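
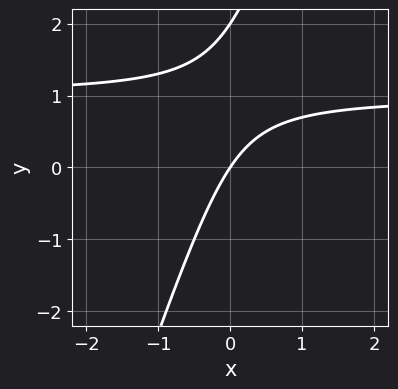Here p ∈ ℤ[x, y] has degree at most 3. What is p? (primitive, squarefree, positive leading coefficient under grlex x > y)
3*x*y - y^2 - 3*x + 2*y

(a) deg p = 2. The shape is more complex than any degree-1 curve.
(b) Against the integer gridlines: it crosses the x-axis at the gridline x = 0; the y-axis gridline crossings are at y ∈ {0, 2}.
(c) Matching integer coefficients to the picture gives p.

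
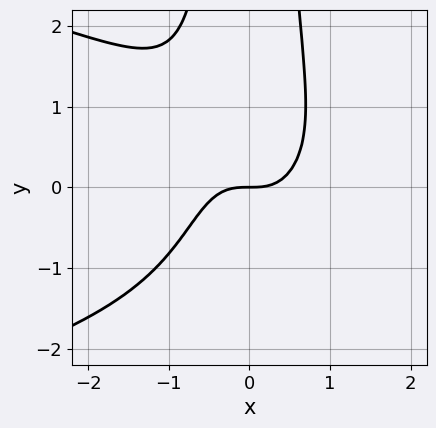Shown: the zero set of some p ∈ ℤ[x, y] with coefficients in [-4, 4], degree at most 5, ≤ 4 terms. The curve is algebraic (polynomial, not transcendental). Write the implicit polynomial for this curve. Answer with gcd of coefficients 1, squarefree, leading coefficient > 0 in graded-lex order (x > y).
Degree: no degree-3 curve has this shape, so deg p = 4.
Against the integer gridlines: it crosses the x-axis at the gridline x = 0; it meets the y-axis at y = 0 (among the integer gridlines).
The integer polynomial consistent with all of this is the stated p.

2*x^2*y^2 + 3*x^3 - 2*y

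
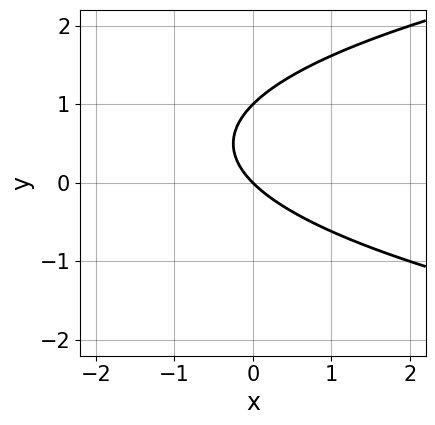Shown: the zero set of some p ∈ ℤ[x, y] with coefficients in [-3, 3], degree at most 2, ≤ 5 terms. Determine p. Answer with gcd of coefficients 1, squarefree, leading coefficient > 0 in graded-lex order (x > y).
The degree is 2 — no degree-1 curve has this shape.
From the axis intercepts and sections: the y-axis gridline crossings are at y ∈ {0, 1}; one x-axis crossing is at x = 0.
Matching integer coefficients to the picture gives p.

y^2 - x - y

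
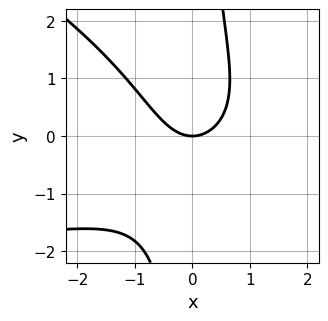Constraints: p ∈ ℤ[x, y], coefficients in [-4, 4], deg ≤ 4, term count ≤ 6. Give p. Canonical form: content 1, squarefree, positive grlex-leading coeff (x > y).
x^2*y + 2*x*y^2 + 3*x^2 - 3*y

deg p = 3.
From the visible intercepts: it crosses the y-axis at the gridline y = 0; one x-axis crossing is at x = 0.
These observations pin down the coefficients.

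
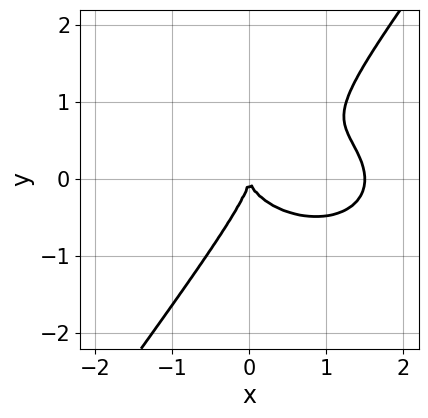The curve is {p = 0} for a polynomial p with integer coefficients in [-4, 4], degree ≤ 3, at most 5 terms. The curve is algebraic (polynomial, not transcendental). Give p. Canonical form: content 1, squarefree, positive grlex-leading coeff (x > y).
1. The degree is 3 — the shape is more complex than any degree-2 curve.
2. From the axis intercepts and sections: one x-axis crossing is at x = 0; it meets the y-axis at y = 0 (among the integer gridlines).
3. Putting this together gives p.

2*x^3 + 3*x*y^2 - 3*y^3 - 3*x^2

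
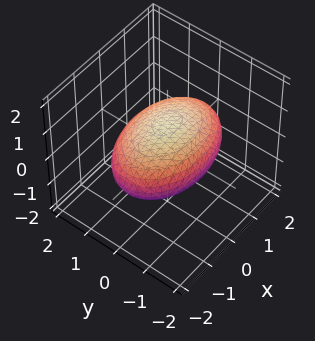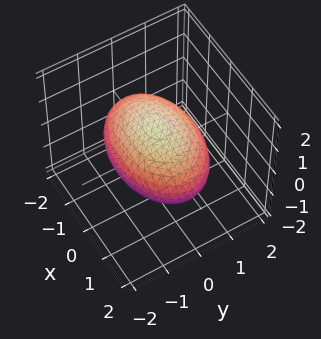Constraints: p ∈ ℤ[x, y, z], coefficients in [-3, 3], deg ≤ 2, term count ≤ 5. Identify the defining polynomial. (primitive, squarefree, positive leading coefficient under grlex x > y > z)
x^2 + 2*y^2 + 3*z^2 - 3

(a) Degree: bounded and convex; a quadric, so deg p = 2.
(b) Symmetries: it's symmetric under z → −z, forcing even powers of z; the y ↦ −y reflection is a symmetry, so y appears only in even powers; it's symmetric under x → −x, forcing even powers of x.
(c) Reading off the gridlines: the z-axis gridline crossings are at z ∈ {-1, 1}.
(d) Putting this together gives p.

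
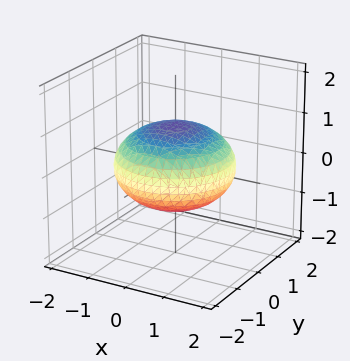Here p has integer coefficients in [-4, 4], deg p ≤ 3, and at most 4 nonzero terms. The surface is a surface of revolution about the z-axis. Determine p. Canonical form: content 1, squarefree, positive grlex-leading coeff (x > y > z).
x^2 + y^2 + 2*z^2 - 2

First, degree: a generic line meets the surface in up to 2 points, so deg p = 2.
Then, symmetry: the surface is invariant under rotation about z: p = q(x² + y², z).
Next, checking where it meets the axes: a circular section at z = 0 has radius between 1 and 2; among the integer gridlines, it crosses the z-axis at z ∈ {-1, 1}.
Finally, these observations pin down the coefficients.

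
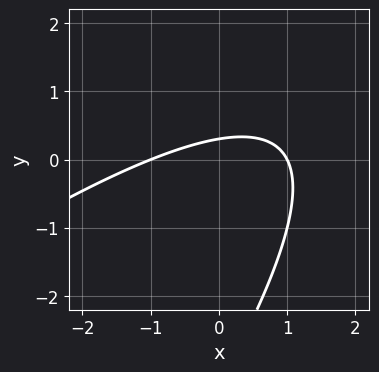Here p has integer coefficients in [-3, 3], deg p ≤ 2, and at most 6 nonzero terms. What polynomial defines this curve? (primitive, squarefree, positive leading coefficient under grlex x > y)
x^2 - 2*x*y + y^2 + 3*y - 1

(a) deg p = 2.
(b) Checking where it meets the axes: among the integer gridlines, it crosses the x-axis at x ∈ {-1, 1}.
(c) Fitting integer coefficients to these (and the overall shape) gives p.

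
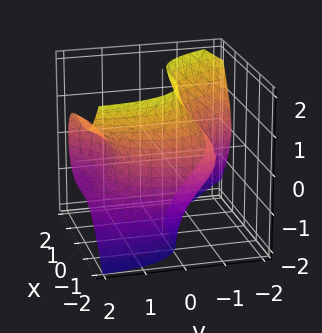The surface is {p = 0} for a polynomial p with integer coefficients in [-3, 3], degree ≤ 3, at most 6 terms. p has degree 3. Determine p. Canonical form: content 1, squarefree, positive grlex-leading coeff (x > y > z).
2*x^3 - x^2*y + 3*y*z^2 - 2*y^2 + 3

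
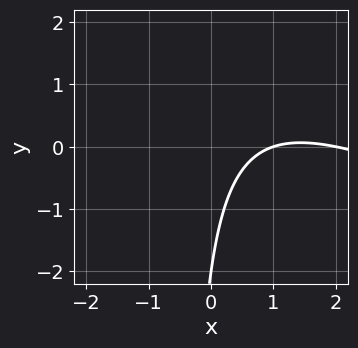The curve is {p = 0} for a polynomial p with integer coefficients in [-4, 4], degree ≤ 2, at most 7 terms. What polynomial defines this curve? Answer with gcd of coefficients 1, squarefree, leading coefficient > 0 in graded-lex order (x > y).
(a) The degree is 2 — a generic line meets the curve in up to 2 points.
(b) Observable constraints: among the integer gridlines, it crosses the x-axis at x ∈ {1, 2}; it crosses the y-axis at the gridline y = -2.
(c) The integer polynomial consistent with all of this is the stated p.

x^2 + 2*x*y - 3*x + y + 2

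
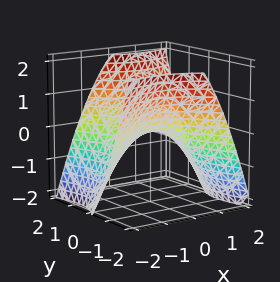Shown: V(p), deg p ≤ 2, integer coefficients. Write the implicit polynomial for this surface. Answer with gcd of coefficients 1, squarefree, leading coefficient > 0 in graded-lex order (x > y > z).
x^2 - x*y - y^2 + 2*z

deg p = 2. No degree-1 surface has this shape.
Observable constraints: one x-axis crossing is at x = 0; one z-axis crossing is at z = 0; it crosses the y-axis at the gridline y = 0.
Solving for integer coefficients yields p as stated.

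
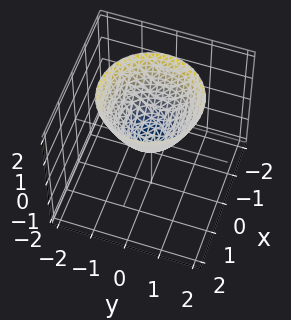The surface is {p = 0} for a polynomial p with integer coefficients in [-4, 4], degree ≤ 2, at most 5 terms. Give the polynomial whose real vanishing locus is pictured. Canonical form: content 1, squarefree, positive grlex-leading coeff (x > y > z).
First, the degree is 2 — a paraboloid; a quadric.
Then, symmetries: the surface is invariant under rotation about z: p = q(x² + y², z).
Next, observable constraints: one z-axis crossing is at z = 0; it meets the x-axis at x = 0 (among the integer gridlines).
Finally, assembling these constraints gives the stated polynomial.

x^2 + y^2 - z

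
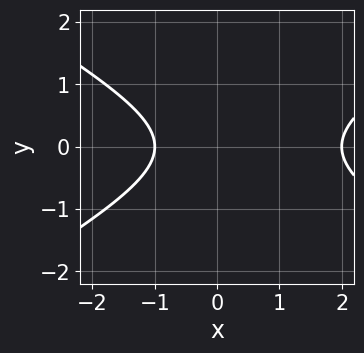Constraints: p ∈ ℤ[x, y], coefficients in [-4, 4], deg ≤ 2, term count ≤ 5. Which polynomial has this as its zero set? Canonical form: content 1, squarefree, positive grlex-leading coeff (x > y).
x^2 - 3*y^2 - x - 2

Degree: the shape is more complex than any degree-1 curve, so deg p = 2.
Symmetries: mirror symmetry y ↦ −y ⇒ only even powers of y.
Against the integer gridlines: among the integer gridlines, it crosses the x-axis at x ∈ {-1, 2}; no y-intercept at any integer in the box.
Assembling these constraints gives the stated polynomial.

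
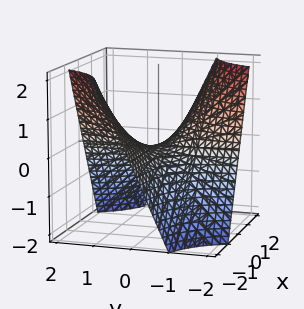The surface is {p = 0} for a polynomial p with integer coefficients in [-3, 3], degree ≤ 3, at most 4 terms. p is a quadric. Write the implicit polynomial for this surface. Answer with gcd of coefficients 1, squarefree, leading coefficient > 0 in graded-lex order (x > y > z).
x*y + z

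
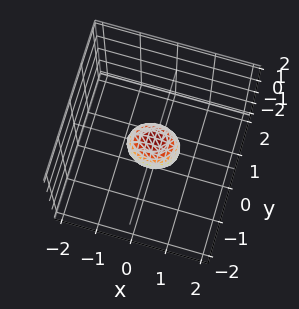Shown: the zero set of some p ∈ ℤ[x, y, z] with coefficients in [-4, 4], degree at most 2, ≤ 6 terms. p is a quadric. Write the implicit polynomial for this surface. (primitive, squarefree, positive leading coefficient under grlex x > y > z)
The degree is 2 — bounded and convex; a quadric.
Symmetries: the z ↦ −z reflection is a symmetry, so z appears only in even powers; it's symmetric under x → −x, forcing even powers of x; the y ↦ −y reflection is a symmetry, so y appears only in even powers.
Solving for integer coefficients yields p as stated.

2*x^2 + 3*y^2 + 2*z^2 - 1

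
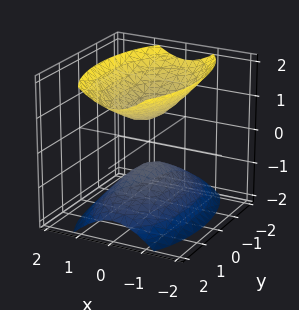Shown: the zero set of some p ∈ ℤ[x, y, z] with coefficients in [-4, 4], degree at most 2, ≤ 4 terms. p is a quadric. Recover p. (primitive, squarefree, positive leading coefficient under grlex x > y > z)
First, I count 2 distinct pieces. They look like related sheets of one shape, so recover p as a whole.
Next, the degree is 2 — two separate bowl-shaped sheets opening away from each other; a quadric.
Then, symmetries: mirror symmetry x ↦ −x ⇒ only even powers of x; mirror symmetry z ↦ −z ⇒ only even powers of z; it's symmetric under y → −y, forcing even powers of y.
Next, checking where it meets the axes: the surface avoids every integer x-axis point in the box; the surface avoids every integer y-axis point in the box.
Finally, fitting integer coefficients to these (and the overall shape) gives p.

3*x^2 + y^2 - 2*z^2 + 1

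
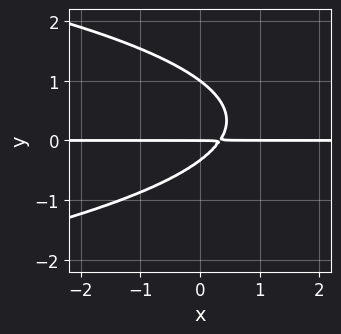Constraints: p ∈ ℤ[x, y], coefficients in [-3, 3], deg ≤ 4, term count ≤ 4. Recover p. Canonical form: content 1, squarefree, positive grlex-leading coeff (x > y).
First, the degree is 3 — a generic line meets the curve in up to 3 points.
Then, from the visible intercepts: every point of the x-axis in the box is on the curve; the y-axis gridline crossings are at y ∈ {0, 1}.
Finally, these observations pin down the coefficients.

3*y^3 + 3*x*y - 2*y^2 - y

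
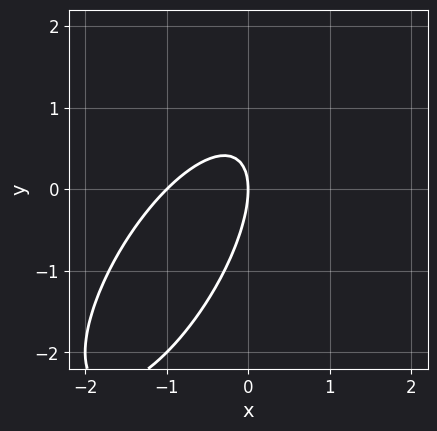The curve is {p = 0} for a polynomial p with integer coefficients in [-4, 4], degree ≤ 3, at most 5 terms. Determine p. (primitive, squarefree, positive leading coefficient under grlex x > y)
(a) The degree is 2 — a generic line meets the curve in up to 2 points.
(b) From the visible intercepts: the x-axis gridline crossings are at x ∈ {-1, 0}; one y-axis crossing is at y = 0.
(c) Solving for integer coefficients yields p as stated.

2*x^2 - 2*x*y + y^2 + 2*x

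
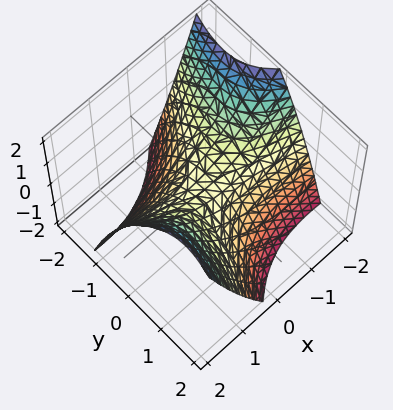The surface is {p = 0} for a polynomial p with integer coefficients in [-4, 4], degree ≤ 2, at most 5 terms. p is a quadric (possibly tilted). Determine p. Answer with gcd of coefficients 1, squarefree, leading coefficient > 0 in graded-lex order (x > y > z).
x^2 + 3*x*y - 2*y^2 - 3*z

1. deg p = 2. The shape is more complex than any degree-1 surface.
2. Checking where it meets the axes: it crosses the x-axis at the gridline x = 0; it meets the y-axis at y = 0 (among the integer gridlines).
3. These observations pin down the coefficients.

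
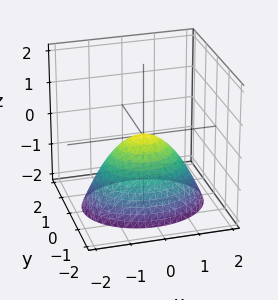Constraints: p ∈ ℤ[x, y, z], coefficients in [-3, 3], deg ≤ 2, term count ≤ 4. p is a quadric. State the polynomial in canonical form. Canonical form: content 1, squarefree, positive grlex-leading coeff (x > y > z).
1. Degree: a paraboloid; a quadric, so deg p = 2.
2. Symmetries: the x ↦ −x reflection is a symmetry, so x appears only in even powers; the y ↦ −y reflection is a symmetry, so y appears only in even powers.
3. Checking where it meets the axes: it meets the z-axis at z = 0 (among the integer gridlines); it meets the x-axis at x = 0 (among the integer gridlines); one y-axis crossing is at y = 0.
4. Assembling these constraints gives the stated polynomial.

2*x^2 + 3*y^2 + 3*z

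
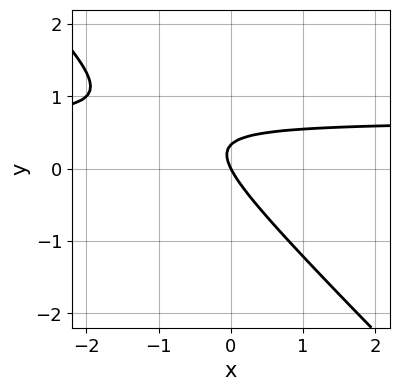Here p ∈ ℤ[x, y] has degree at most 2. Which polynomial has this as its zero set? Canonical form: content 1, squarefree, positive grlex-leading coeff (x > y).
First, degree: no degree-1 curve has this shape, so deg p = 2.
Next, from the axis intercepts and sections: it crosses the y-axis at the gridline y = 0; it crosses the x-axis at the gridline x = 0.
Finally, solving for integer coefficients yields p as stated.

3*x*y + 3*y^2 - 2*x - y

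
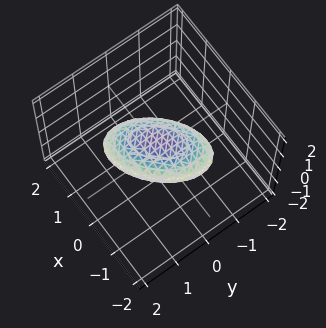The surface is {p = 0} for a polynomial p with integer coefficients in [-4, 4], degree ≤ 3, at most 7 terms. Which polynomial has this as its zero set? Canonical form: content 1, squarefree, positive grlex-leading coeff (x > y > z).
First, the degree is 2 — the shape is more complex than any degree-1 surface.
Next, from the visible intercepts: among the integer gridlines, it crosses the y-axis at y ∈ {-1, 1}; the x-axis gridline crossings are at x ∈ {-1, 1}.
Finally, together with the visible shape, these determine p as stated.

x^2 - x*y + y^2 + 2*z^2 - 1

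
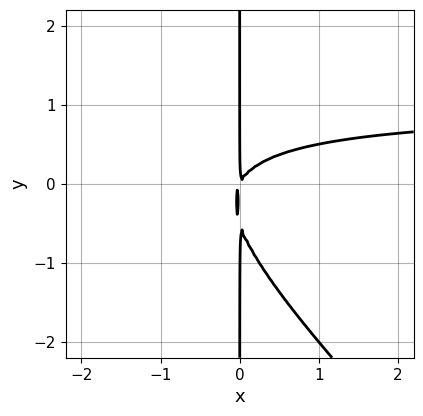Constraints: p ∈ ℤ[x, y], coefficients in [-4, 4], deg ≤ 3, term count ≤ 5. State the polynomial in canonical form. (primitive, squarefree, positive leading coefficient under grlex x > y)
2*x^2*y + 2*x*y^2 - 2*x^2 + x*y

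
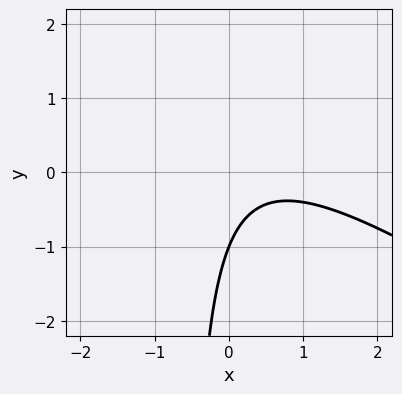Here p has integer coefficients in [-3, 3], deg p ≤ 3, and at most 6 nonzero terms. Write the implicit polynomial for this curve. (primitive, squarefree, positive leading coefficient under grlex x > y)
First, deg p = 2.
Then, checking where it meets the axes: it crosses the y-axis at the gridline y = -1; the curve avoids every integer x-axis point in the box.
Finally, the integer polynomial consistent with all of this is the stated p.

2*x^2 + 3*x*y - 2*x + 2*y + 2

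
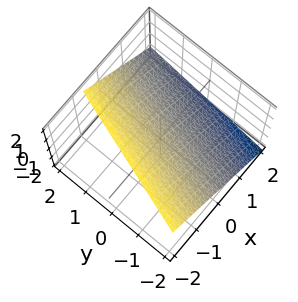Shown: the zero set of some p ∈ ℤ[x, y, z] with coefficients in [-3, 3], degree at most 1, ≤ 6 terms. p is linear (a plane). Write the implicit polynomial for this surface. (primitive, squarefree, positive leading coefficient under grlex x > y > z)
1. Degree: every cross-section is a straight line — this is a plane, so deg p = 1.
2. Observable constraints: it crosses the y-axis at the gridline y = -2.
3. Matching integer coefficients to the picture gives p.

3*x - y + 3*z - 2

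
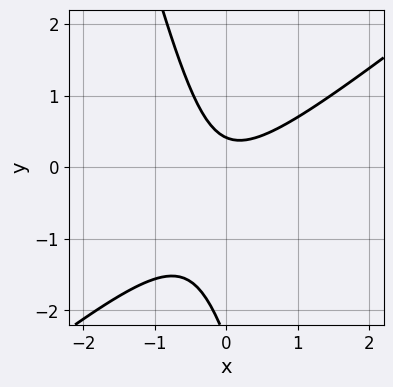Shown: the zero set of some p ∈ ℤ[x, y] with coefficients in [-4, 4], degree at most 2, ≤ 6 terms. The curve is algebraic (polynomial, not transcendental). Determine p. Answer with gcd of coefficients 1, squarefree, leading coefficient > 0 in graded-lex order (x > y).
3*x^2 - 3*x*y - y^2 - 2*y + 1

First, deg p = 2. A generic line meets the curve in up to 2 points.
Next, from the axis intercepts and sections: no x-intercept at any integer in the box.
Finally, putting this together gives p.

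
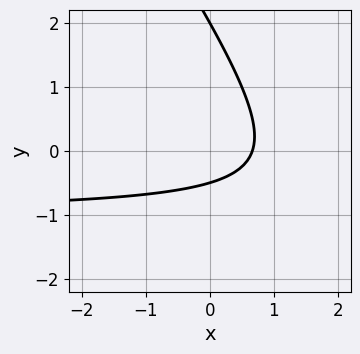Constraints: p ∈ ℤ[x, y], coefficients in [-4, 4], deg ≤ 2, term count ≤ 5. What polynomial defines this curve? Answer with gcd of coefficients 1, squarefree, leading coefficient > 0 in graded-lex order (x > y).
3*x*y + 2*y^2 + 3*x - 3*y - 2

(a) deg p = 2.
(b) Reading off the gridlines: one y-axis crossing is at y = 2.
(c) Assembling these constraints gives the stated polynomial.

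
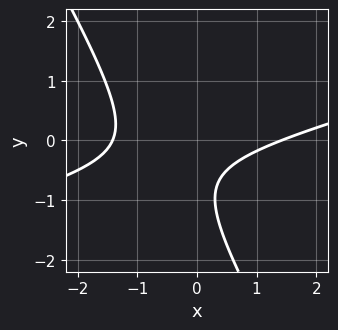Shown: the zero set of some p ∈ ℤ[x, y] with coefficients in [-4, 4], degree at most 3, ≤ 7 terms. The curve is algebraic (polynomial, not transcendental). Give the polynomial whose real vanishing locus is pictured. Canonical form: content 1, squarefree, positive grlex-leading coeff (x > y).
1. The degree is 2 — no degree-1 curve has this shape.
2. Checking where it meets the axes: it misses every integer gridline on the y-axis.
3. Putting this together gives p.

x^2 - 3*x*y - 2*y^2 - 3*y - 2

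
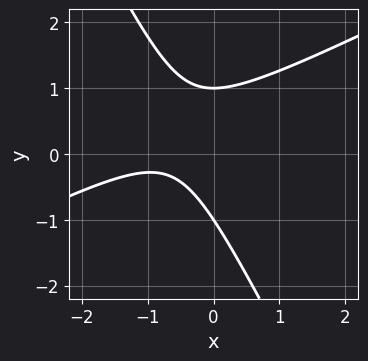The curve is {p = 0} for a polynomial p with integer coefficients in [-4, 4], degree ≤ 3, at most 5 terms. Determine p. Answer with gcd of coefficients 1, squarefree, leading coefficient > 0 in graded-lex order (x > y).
1. The degree is 2 — no degree-1 curve has this shape.
2. Checking where it meets the axes: the y-axis gridline crossings are at y ∈ {-1, 1}; no x-intercept at any integer in the box.
3. Assembling these constraints gives the stated polynomial.

2*x^2 - 3*x*y - 2*y^2 + 3*x + 2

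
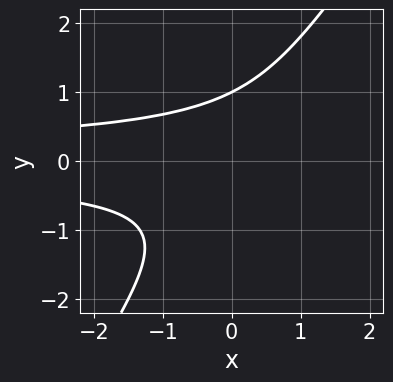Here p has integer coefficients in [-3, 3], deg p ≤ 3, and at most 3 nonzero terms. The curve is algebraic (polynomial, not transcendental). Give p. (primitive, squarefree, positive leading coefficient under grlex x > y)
3*x*y^2 - 2*y^3 + 2

Degree: no degree-2 curve has this shape, so deg p = 3.
From the axis intercepts and sections: it crosses the y-axis at the gridline y = 1; the curve avoids every integer x-axis point in the box.
These observations pin down the coefficients.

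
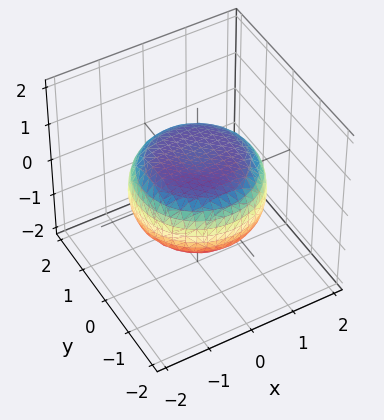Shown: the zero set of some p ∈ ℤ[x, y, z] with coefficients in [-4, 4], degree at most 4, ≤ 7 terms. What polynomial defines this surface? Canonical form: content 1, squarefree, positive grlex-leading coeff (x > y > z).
x^4 + 2*x^2*y^2 + y^4 - x^2 - y^2 + 3*z^2 - 2

Degree: a generic line meets the surface in up to 4 points, so deg p = 4.
Symmetries: the surface is invariant under rotation about z: p = q(x² + y², z).
Checking where it meets the axes: a circular section at z = 0 has radius between 1 and 2.
The integer polynomial consistent with all of this is the stated p.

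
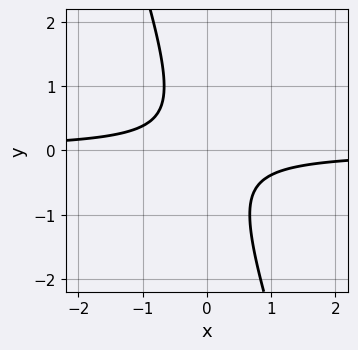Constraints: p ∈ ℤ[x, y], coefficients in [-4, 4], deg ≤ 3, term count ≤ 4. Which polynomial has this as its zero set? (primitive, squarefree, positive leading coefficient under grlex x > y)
3*x*y + y^2 + 1

(a) deg p = 2. The shape is more complex than any degree-1 curve.
(b) Reading off the gridlines: no x-intercept at any integer in the box; it misses every integer gridline on the y-axis.
(c) Putting this together gives p.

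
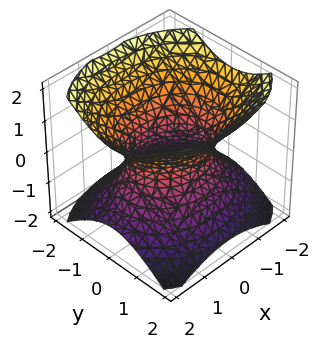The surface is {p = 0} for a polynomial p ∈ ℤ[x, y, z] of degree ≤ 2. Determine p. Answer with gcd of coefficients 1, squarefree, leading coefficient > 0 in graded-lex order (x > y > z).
The degree is 2 — an hourglass — one-sheet hyperboloid; a quadric.
Symmetries: mirror symmetry y ↦ −y ⇒ only even powers of y; mirror symmetry x ↦ −x ⇒ only even powers of x; mirror symmetry z ↦ −z ⇒ only even powers of z.
Reading off the gridlines: the surface avoids every integer z-axis point in the box; the y-axis gridline crossings are at y ∈ {-1, 1}.
Fitting integer coefficients to these (and the overall shape) gives p.

2*x^2 + 3*y^2 - 3*z^2 - 3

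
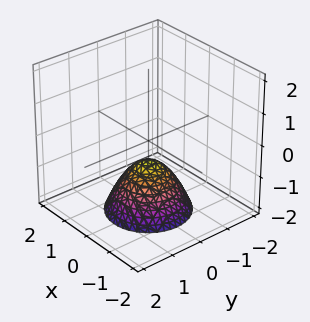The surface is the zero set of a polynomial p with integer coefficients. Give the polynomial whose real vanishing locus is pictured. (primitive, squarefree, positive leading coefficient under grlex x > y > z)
3*x^2 + 3*y^2 + 3*z + 2

First, the degree is 2 — the shape is more complex than any degree-1 surface.
Next, by symmetry, the surface is invariant under rotation about z: p = q(x² + y², z).
Next, reading off the gridlines: the surface avoids every integer y-axis point in the box; the surface avoids every integer x-axis point in the box.
Finally, solving for integer coefficients yields p as stated.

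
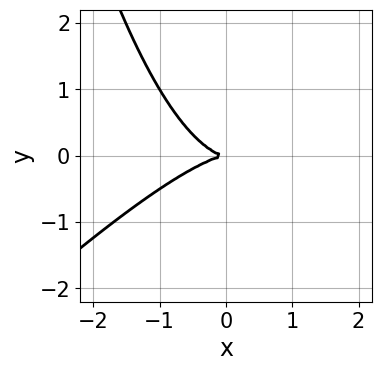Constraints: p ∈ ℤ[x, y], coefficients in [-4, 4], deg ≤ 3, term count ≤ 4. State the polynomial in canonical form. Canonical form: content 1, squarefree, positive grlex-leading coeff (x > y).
x^3 - x^2*y + 2*y^2

First, degree: the shape is more complex than any degree-2 curve, so deg p = 3.
Then, observable constraints: it meets the y-axis at y = 0 (among the integer gridlines); one x-axis crossing is at x = 0.
Finally, these observations pin down the coefficients.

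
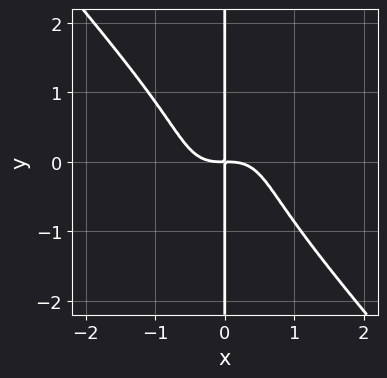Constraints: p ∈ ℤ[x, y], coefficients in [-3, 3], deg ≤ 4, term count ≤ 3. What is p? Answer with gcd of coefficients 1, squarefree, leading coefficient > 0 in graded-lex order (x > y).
3*x^4 + 2*x*y^3 + 2*x*y

First, the degree is 4 — the shape is more complex than any degree-3 curve.
Next, checking where it meets the axes: the visible y-axis segment lies entirely on the curve.
Finally, fitting integer coefficients to these (and the overall shape) gives p.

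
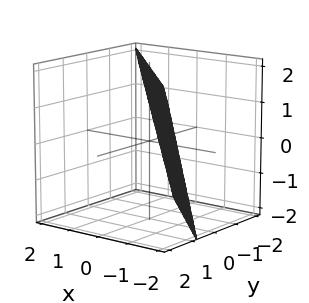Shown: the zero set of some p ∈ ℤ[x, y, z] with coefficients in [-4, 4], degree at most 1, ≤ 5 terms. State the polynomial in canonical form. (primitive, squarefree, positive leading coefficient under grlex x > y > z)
1. Degree: every cross-section is a straight line — this is a plane, so deg p = 1.
2. Observable constraints: it crosses the z-axis at the gridline z = 2.
3. Solving for integer coefficients yields p as stated.

3*x + 3*y - z + 2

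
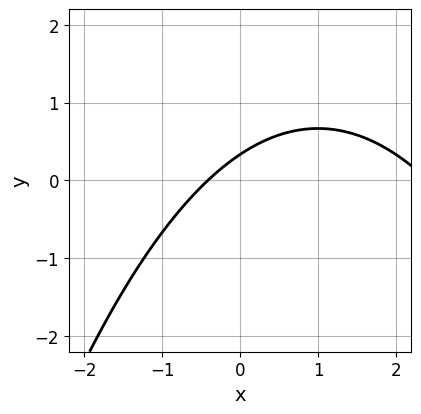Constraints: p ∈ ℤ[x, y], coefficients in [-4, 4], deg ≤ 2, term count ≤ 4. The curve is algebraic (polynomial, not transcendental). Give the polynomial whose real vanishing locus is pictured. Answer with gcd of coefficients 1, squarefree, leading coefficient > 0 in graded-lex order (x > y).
1. Degree: a generic line meets the curve in up to 2 points, so deg p = 2.
2. The integer polynomial consistent with all of this is the stated p.

x^2 - 2*x + 3*y - 1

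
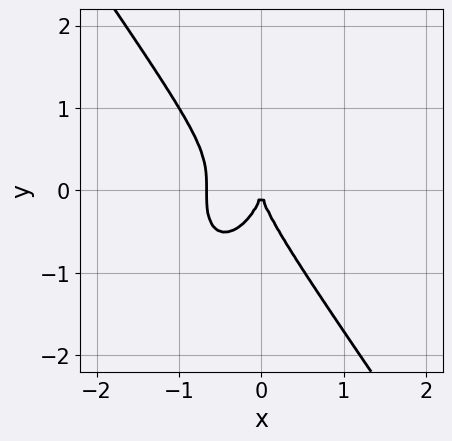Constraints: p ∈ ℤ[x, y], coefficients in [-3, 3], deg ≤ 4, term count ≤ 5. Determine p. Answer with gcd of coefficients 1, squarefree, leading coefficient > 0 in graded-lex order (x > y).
(a) The degree is 3 — a generic line meets the curve in up to 3 points.
(b) Observable constraints: it meets the y-axis at y = 0 (among the integer gridlines); it meets the x-axis at x = 0 (among the integer gridlines).
(c) Matching integer coefficients to the picture gives p.

3*x^3 + y^3 + 2*x^2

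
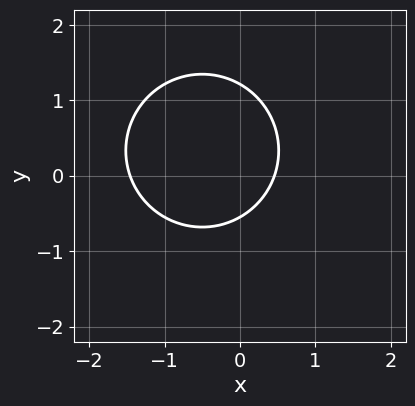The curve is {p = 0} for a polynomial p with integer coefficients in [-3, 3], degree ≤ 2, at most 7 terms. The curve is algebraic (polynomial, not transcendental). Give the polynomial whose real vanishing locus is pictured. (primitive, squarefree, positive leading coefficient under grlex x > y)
3*x^2 + 3*y^2 + 3*x - 2*y - 2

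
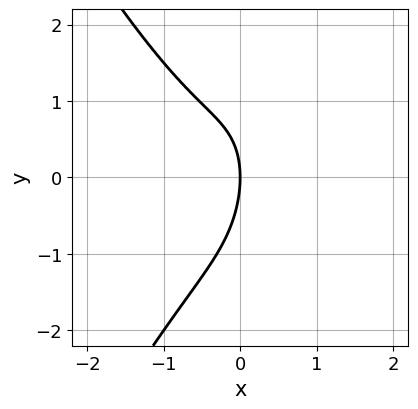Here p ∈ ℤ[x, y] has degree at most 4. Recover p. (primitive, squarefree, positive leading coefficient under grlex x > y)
First, degree: no degree-2 curve has this shape, so deg p = 3.
Next, against the integer gridlines: it meets the y-axis at y = 0 (among the integer gridlines); it meets the x-axis at x = 0 (among the integer gridlines).
Finally, fitting integer coefficients to these (and the overall shape) gives p.

3*x^3 - x*y^2 - x*y + y^2 + 3*x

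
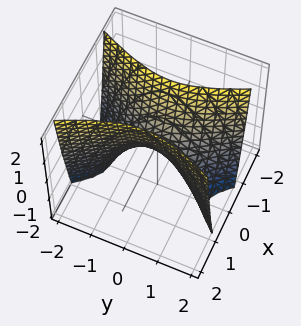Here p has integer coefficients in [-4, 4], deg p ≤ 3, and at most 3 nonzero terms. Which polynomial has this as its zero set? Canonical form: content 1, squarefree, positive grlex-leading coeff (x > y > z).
First, degree: a hyperbolic paraboloid; a quadric, so deg p = 2.
Then, symmetries: it's symmetric under x → −x, forcing even powers of x; mirror symmetry y ↦ −y ⇒ only even powers of y.
Next, from the axis intercepts and sections: it crosses the z-axis at the gridline z = 0; it meets the x-axis at x = 0 (among the integer gridlines).
Finally, together with the visible shape, these determine p as stated.

3*x^2 - y^2 - z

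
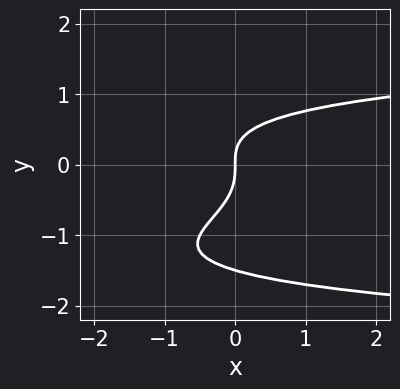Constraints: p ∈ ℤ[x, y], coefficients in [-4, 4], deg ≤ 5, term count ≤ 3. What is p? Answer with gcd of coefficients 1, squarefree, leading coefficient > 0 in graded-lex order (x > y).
2*y^4 + 3*y^3 - 2*x

(a) The degree is 4 — the shape is more complex than any degree-3 curve.
(b) From the axis intercepts and sections: it crosses the y-axis at the gridline y = 0; one x-axis crossing is at x = 0.
(c) Solving for integer coefficients yields p as stated.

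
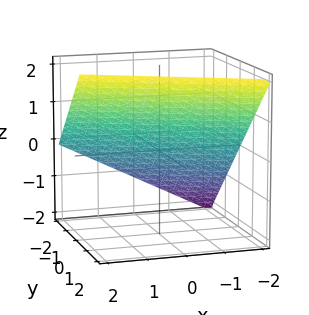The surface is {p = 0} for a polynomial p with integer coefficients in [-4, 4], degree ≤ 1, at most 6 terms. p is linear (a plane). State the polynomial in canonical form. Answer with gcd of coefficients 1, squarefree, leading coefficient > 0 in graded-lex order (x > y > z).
First, degree: the surface is flat (a plane), so deg p = 1.
Then, from the visible intercepts: one x-axis crossing is at x = -2; one y-axis crossing is at y = -1; it meets the z-axis at z = 1 (among the integer gridlines).
Finally, putting this together gives p.

x + 2*y - 2*z + 2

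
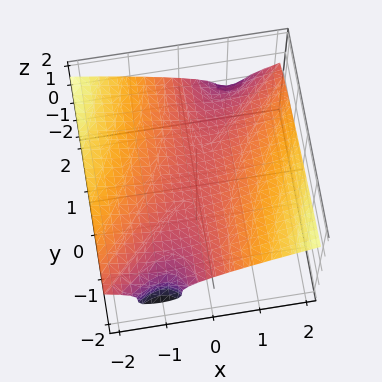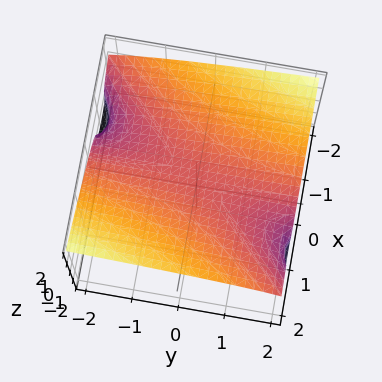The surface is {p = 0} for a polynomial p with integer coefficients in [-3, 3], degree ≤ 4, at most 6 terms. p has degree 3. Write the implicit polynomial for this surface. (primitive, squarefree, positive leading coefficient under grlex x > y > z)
1. deg p = 3.
2. Against the integer gridlines: the surface avoids every integer x-axis point in the box; no y-intercept at any integer in the box.
3. Fitting integer coefficients to these (and the overall shape) gives p.

2*z^3 - x^2 + x*y - 1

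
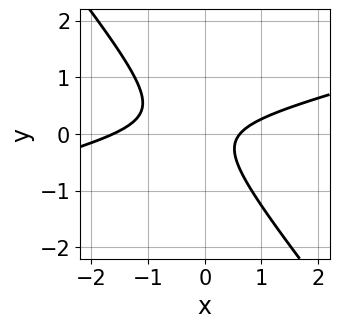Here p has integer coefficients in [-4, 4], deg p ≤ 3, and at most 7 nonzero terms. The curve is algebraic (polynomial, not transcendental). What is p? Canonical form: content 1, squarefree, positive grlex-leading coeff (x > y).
x^2 - 3*x*y - 3*y^2 + x - 1

First, degree: the shape is more complex than any degree-1 curve, so deg p = 2.
Then, reading off the gridlines: the curve avoids every integer y-axis point in the box.
Finally, putting this together gives p.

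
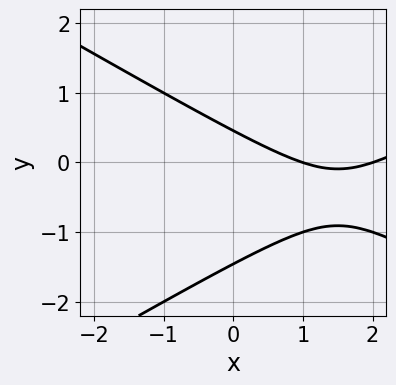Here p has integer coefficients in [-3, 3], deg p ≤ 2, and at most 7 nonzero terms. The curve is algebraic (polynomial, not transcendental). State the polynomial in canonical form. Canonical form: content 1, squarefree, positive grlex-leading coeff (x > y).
x^2 - 3*y^2 - 3*x - 3*y + 2

Degree: no degree-1 curve has this shape, so deg p = 2.
Against the integer gridlines: the x-axis gridline crossings are at x ∈ {1, 2}.
Solving for integer coefficients yields p as stated.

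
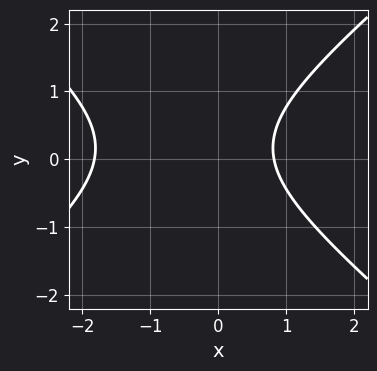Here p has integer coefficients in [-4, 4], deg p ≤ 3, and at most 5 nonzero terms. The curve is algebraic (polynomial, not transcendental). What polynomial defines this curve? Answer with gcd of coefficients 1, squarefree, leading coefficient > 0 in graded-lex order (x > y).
2*x^2 - 3*y^2 + 2*x + y - 3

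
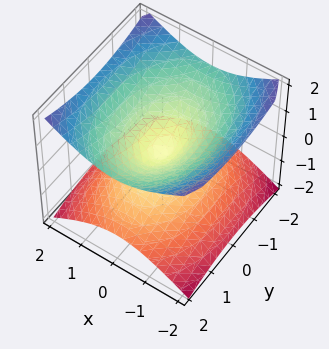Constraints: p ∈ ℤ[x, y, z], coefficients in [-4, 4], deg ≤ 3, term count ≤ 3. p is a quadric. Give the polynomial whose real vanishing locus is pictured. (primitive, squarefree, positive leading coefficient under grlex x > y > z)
First, degree: two nappes meeting at a single point; a quadric, so deg p = 2.
Next, symmetries: mirror symmetry z ↦ −z ⇒ only even powers of z; it's symmetric under x → −x, forcing even powers of x; it's symmetric under y → −y, forcing even powers of y.
Next, checking where it meets the axes: it meets the x-axis at x = 0 (among the integer gridlines); one z-axis crossing is at z = 0; one y-axis crossing is at y = 0.
Finally, putting this together gives p.

2*x^2 + y^2 - 3*z^2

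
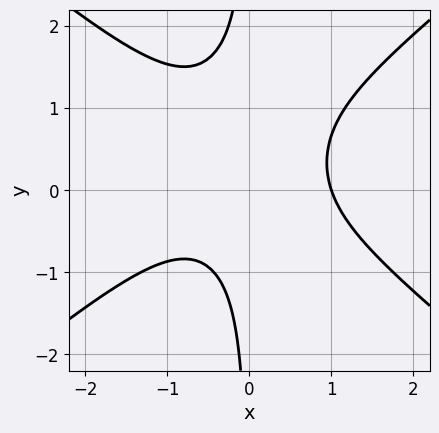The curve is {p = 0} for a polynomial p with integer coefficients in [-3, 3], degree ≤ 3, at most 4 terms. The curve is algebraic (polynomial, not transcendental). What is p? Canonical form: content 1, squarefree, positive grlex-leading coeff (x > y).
2*x^3 - 3*x*y^2 + 2*x*y - 2

(a) deg p = 3. The shape is more complex than any degree-2 curve.
(b) Observable constraints: one x-axis crossing is at x = 1; it misses every integer gridline on the y-axis.
(c) Putting this together gives p.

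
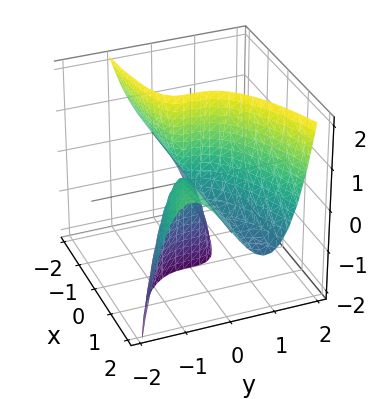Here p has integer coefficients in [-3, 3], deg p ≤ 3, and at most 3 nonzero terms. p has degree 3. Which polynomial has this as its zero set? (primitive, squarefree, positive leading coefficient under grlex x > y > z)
1. The degree is 3 — no degree-2 surface has this shape.
2. Against the integer gridlines: the visible x-axis segment lies entirely on the surface; every point of the z-axis in the box is on the surface; it crosses the y-axis at the gridline y = 0.
3. Solving for integer coefficients yields p as stated.

3*y^3 - 3*x*y - 2*x*z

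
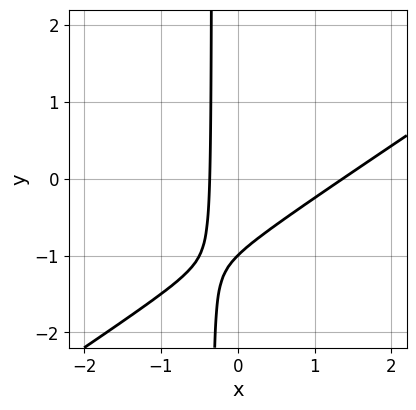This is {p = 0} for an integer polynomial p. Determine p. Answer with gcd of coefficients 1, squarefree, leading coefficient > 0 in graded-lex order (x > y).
2*x^2 - 3*x*y - 2*x - y - 1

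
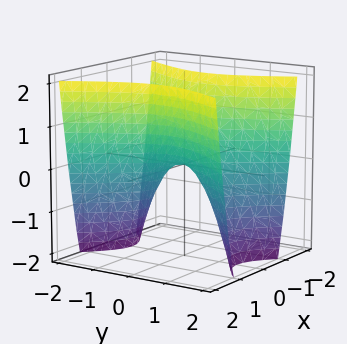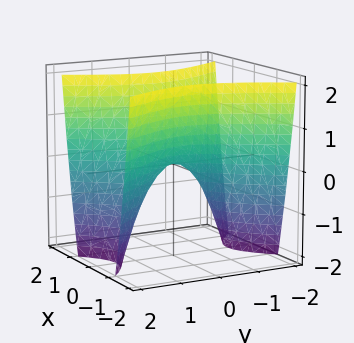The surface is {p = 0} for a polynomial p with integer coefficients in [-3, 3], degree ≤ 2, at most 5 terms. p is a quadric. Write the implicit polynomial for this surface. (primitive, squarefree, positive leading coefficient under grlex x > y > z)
2*x^2 - y^2 - z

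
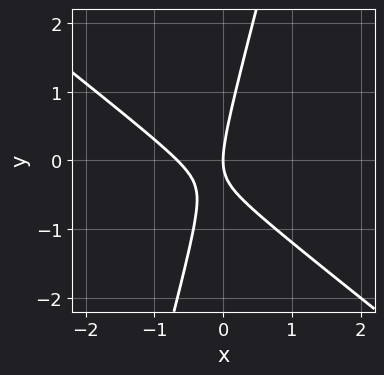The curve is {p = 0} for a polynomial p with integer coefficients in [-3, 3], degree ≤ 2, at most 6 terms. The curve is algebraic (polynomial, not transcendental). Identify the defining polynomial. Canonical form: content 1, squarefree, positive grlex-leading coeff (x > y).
(a) deg p = 2.
(b) Reading off the gridlines: it crosses the x-axis at the gridline x = 0; it crosses the y-axis at the gridline y = 0.
(c) The integer polynomial consistent with all of this is the stated p.

3*x^2 + 3*x*y - y^2 + 2*x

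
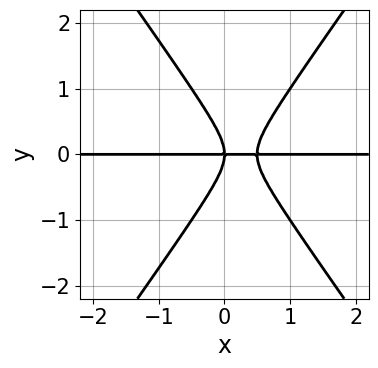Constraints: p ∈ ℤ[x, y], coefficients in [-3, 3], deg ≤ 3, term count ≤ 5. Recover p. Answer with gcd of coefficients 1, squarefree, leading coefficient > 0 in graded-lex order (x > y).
The degree is 3 — the shape is more complex than any degree-2 curve.
From the visible intercepts: every point of the x-axis in the box is on the curve; one y-axis crossing is at y = 0.
Matching integer coefficients to the picture gives p.

2*x^2*y - y^3 - x*y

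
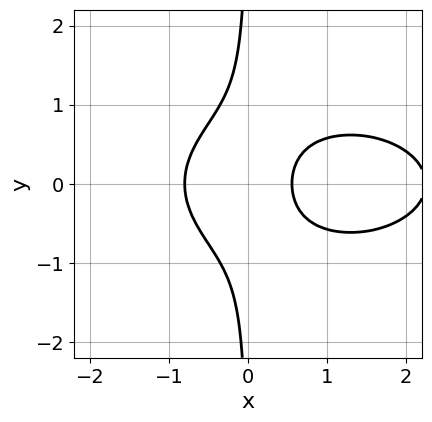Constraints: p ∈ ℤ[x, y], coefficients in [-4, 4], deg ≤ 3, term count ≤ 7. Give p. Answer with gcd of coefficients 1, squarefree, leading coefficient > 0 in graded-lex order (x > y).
x^3 + 3*x*y^2 - 2*x^2 - x + 1

First, the degree is 3 — the shape is more complex than any degree-2 curve.
Then, symmetries: the y ↦ −y reflection is a symmetry, so y appears only in even powers.
Then, checking where it meets the axes: no y-intercept at any integer in the box.
Finally, putting this together gives p.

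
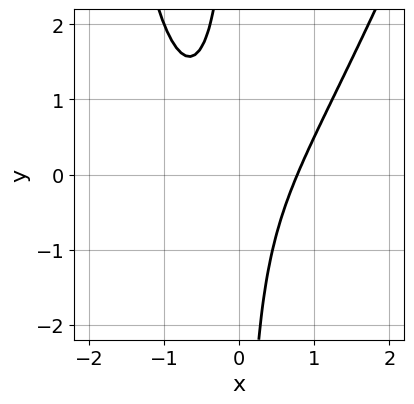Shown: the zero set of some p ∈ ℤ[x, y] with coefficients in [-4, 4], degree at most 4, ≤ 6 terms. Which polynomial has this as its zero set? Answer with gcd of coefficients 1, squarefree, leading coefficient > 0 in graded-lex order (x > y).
(a) deg p = 3.
(b) From the visible intercepts: no y-intercept at any integer in the box.
(c) The integer polynomial consistent with all of this is the stated p.

3*x^3 - x^2*y + x^2 - 3*x*y - 2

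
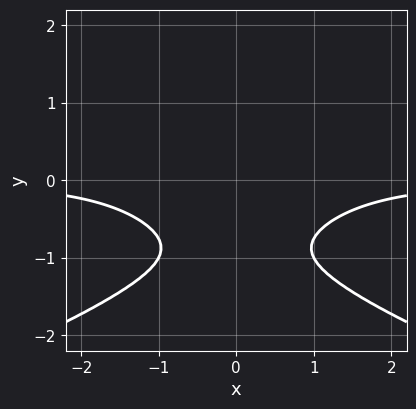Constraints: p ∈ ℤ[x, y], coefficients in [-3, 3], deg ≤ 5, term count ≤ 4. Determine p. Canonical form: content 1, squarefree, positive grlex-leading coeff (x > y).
1. deg p = 4. No degree-3 curve has this shape.
2. Symmetries: mirror symmetry x ↦ −x ⇒ only even powers of x.
3. Against the integer gridlines: the curve avoids every integer x-axis point in the box; the curve avoids every integer y-axis point in the box.
4. These observations pin down the coefficients.

y^4 + x^2*y - y^2 + 1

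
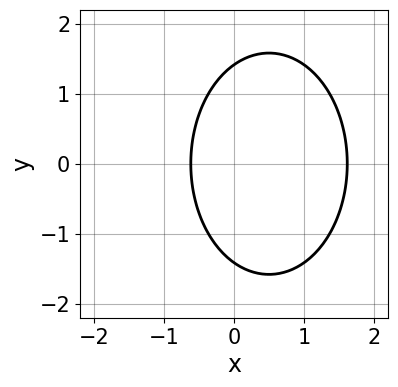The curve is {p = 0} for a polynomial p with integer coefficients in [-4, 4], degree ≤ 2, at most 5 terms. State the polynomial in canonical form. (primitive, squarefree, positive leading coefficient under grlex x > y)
2*x^2 + y^2 - 2*x - 2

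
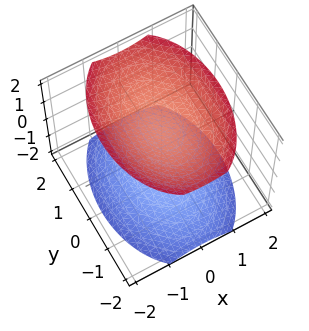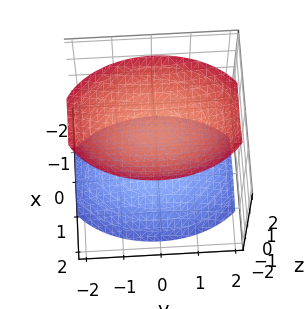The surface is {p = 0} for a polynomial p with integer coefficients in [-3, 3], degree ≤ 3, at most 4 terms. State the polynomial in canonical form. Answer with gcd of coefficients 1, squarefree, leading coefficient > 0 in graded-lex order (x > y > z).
The picture has 2 separate pieces. Treating them together as one polynomial.
Degree: two separate bowl-shaped sheets opening away from each other; a quadric, so deg p = 2.
Symmetries: it's symmetric under x → −x, forcing even powers of x; the z ↦ −z reflection is a symmetry, so z appears only in even powers; the y ↦ −y reflection is a symmetry, so y appears only in even powers.
Against the integer gridlines: no x-intercept at any integer in the box; it misses every integer gridline on the y-axis.
Assembling these constraints gives the stated polynomial.

2*x^2 + y^2 - 2*z^2 + 3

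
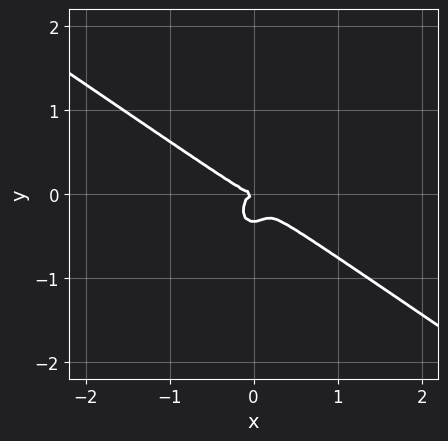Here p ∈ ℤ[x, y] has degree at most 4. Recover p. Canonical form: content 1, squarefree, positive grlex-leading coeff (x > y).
3*x^3 + 3*x^2*y + 3*y^3 + y^2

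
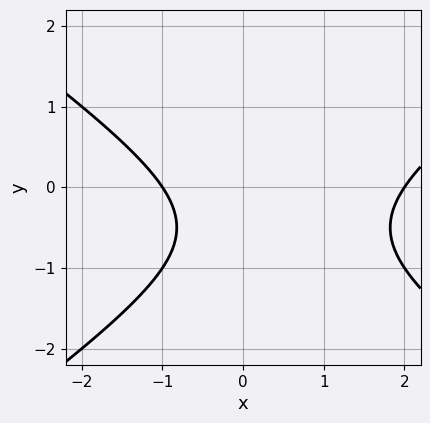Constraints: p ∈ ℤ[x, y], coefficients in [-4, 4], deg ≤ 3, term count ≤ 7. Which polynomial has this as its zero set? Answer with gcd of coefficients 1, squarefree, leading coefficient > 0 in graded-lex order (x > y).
(a) Degree: no degree-1 curve has this shape, so deg p = 2.
(b) From the visible intercepts: it misses every integer gridline on the y-axis; the x-axis gridline crossings are at x ∈ {-1, 2}.
(c) Fitting integer coefficients to these (and the overall shape) gives p.

x^2 - 2*y^2 - x - 2*y - 2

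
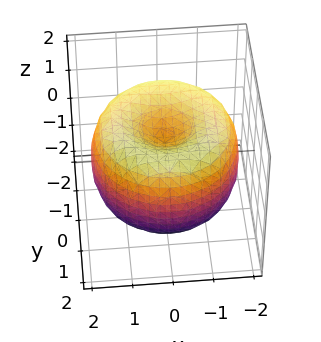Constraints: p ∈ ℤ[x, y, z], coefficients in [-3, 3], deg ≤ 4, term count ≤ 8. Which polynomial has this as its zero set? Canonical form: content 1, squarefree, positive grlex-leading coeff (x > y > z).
x^4 + 2*x^2*y^2 + y^4 - 3*x^2 - 3*y^2 + 2*z^2 - 1

1. Degree: a generic line meets the surface in up to 4 points, so deg p = 4.
2. Symmetry: every cross-section ⟂ z is a circle, so x, y appear only via x² + y².
3. From the axis intercepts and sections: a circular section at z = 1 has radius between 0 and 1.
4. These observations pin down the coefficients.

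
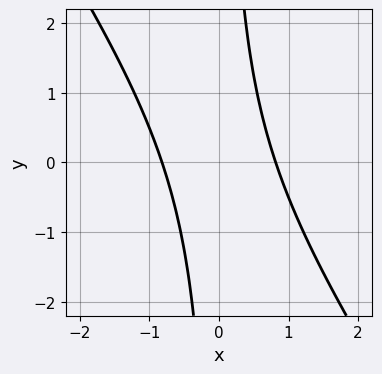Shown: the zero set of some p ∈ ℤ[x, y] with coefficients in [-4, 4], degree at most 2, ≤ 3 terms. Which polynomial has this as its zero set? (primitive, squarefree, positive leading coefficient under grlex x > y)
Degree: no degree-1 curve has this shape, so deg p = 2.
Observable constraints: no y-intercept at any integer in the box.
Fitting integer coefficients to these (and the overall shape) gives p.

3*x^2 + 2*x*y - 2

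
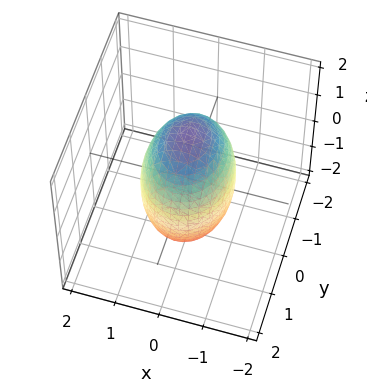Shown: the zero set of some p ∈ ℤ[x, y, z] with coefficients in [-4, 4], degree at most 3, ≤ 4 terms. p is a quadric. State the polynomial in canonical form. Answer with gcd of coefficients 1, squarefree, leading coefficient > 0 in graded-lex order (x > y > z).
(a) deg p = 2.
(b) Symmetries: mirror symmetry z ↦ −z ⇒ only even powers of z; it's symmetric under x → −x, forcing even powers of x; it's symmetric under y → −y, forcing even powers of y.
(c) Observable constraints: among the integer gridlines, it crosses the x-axis at x ∈ {-1, 1}.
(d) Fitting integer coefficients to these (and the overall shape) gives p.

3*x^2 + 2*y^2 + z^2 - 3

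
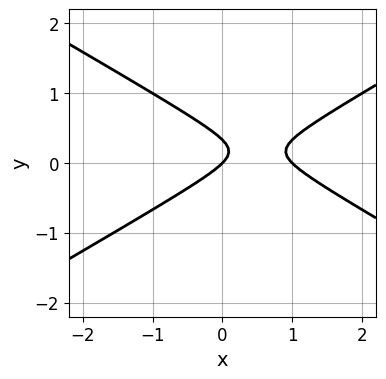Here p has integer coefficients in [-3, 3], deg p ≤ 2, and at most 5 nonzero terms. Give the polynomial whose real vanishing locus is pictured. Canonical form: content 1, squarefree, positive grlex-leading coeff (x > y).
x^2 - 3*y^2 - x + y

1. deg p = 2. No degree-1 curve has this shape.
2. From the axis intercepts and sections: the x-axis gridline crossings are at x ∈ {0, 1}; it crosses the y-axis at the gridline y = 0.
3. These observations pin down the coefficients.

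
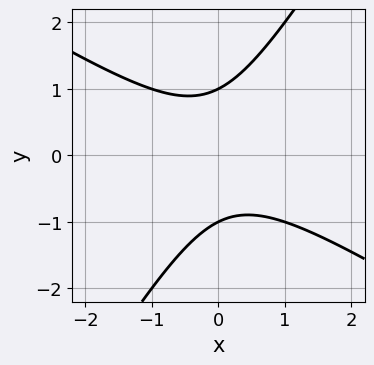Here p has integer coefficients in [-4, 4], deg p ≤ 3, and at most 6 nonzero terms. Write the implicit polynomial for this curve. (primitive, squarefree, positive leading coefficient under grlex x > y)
x^2 + x*y - y^2 + 1

First, the degree is 2 — no degree-1 curve has this shape.
Then, checking where it meets the axes: the y-axis gridline crossings are at y ∈ {-1, 1}; no x-intercept at any integer in the box.
Finally, matching integer coefficients to the picture gives p.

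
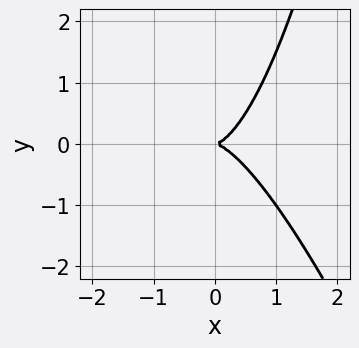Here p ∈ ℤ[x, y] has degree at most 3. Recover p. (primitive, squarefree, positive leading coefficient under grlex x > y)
3*x^3 + x^2*y - 2*y^2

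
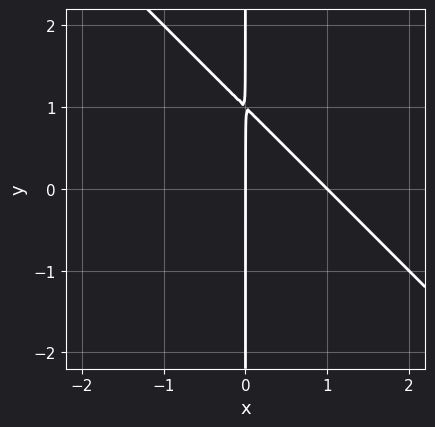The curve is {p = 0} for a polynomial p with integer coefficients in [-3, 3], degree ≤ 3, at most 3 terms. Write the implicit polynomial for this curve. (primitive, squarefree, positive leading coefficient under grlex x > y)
x^2 + x*y - x

First, the degree is 2 — the shape is more complex than any degree-1 curve.
Then, checking where it meets the axes: every point of the y-axis in the box is on the curve; among the integer gridlines, it crosses the x-axis at x ∈ {0, 1}.
Finally, assembling these constraints gives the stated polynomial.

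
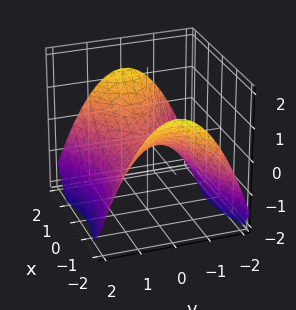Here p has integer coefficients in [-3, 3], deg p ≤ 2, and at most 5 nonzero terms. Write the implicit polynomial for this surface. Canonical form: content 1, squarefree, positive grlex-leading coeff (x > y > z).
1. Degree: a saddle surface; a quadric, so deg p = 2.
2. Symmetries: the x ↦ −x reflection is a symmetry, so x appears only in even powers; mirror symmetry y ↦ −y ⇒ only even powers of y.
3. From the visible intercepts: it meets the x-axis at x = 0 (among the integer gridlines); one z-axis crossing is at z = 0; it crosses the y-axis at the gridline y = 0.
4. Solving for integer coefficients yields p as stated.

x^2 - 2*y^2 - 3*z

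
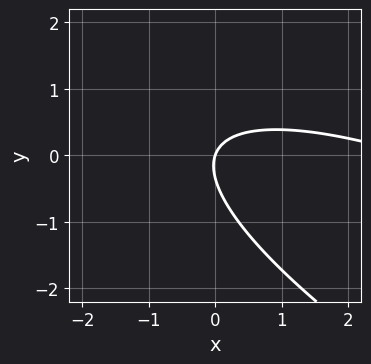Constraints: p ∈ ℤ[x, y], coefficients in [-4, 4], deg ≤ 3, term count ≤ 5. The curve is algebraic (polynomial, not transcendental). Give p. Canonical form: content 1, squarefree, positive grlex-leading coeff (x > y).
x^2 + 3*x*y + 3*y^2 - 3*x + y

Degree: the shape is more complex than any degree-1 curve, so deg p = 2.
From the visible intercepts: one y-axis crossing is at y = 0; it crosses the x-axis at the gridline x = 0.
Putting this together gives p.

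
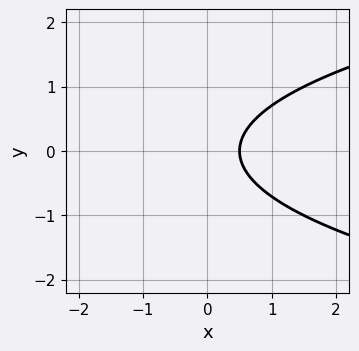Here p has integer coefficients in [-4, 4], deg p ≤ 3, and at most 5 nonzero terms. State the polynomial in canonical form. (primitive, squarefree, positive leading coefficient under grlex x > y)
First, degree: no degree-1 curve has this shape, so deg p = 2.
Then, symmetries: mirror symmetry y ↦ −y ⇒ only even powers of y.
Next, observable constraints: the curve avoids every integer y-axis point in the box.
Finally, the integer polynomial consistent with all of this is the stated p.

2*y^2 - 2*x + 1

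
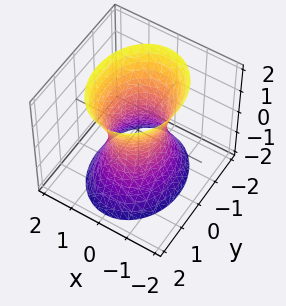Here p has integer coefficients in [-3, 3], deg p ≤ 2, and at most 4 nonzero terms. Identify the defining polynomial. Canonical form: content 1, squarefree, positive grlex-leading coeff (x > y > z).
Degree: an hourglass — one-sheet hyperboloid; a quadric, so deg p = 2.
Symmetries: mirror symmetry y ↦ −y ⇒ only even powers of y; it's symmetric under x → −x, forcing even powers of x; mirror symmetry z ↦ −z ⇒ only even powers of z.
From the axis intercepts and sections: no z-intercept at any integer in the box; the y-axis gridline crossings are at y ∈ {-1, 1}.
The integer polynomial consistent with all of this is the stated p.

3*x^2 + 2*y^2 - z^2 - 2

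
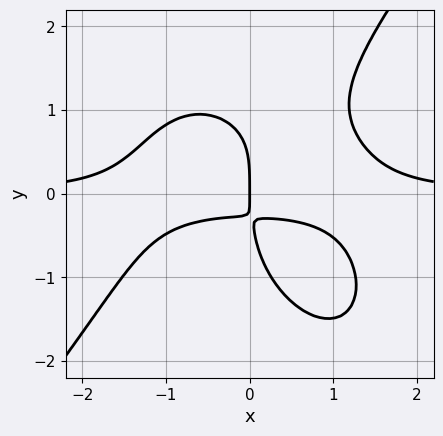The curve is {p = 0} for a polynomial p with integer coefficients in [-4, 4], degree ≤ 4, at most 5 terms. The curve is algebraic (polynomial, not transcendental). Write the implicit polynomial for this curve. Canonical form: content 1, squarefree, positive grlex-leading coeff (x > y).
2*x^3*y - y^4 + 2*x*y^2 - 3*x*y - x

deg p = 4.
Reading off the gridlines: it crosses the x-axis at the gridline x = 0; one y-axis crossing is at y = 0.
Solving for integer coefficients yields p as stated.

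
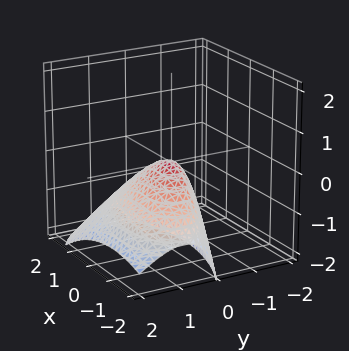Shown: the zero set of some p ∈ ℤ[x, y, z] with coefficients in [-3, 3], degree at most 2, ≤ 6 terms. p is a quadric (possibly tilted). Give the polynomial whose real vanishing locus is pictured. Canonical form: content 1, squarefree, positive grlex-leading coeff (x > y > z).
(a) deg p = 2. A generic line meets the surface in up to 2 points.
(b) From the axis intercepts and sections: it meets the x-axis at x = 0 (among the integer gridlines); it crosses the z-axis at the gridline z = 0; it meets the y-axis at y = 0 (among the integer gridlines).
(c) The integer polynomial consistent with all of this is the stated p.

x^2 + x*y + 3*y^2 + 3*y*z + 2*z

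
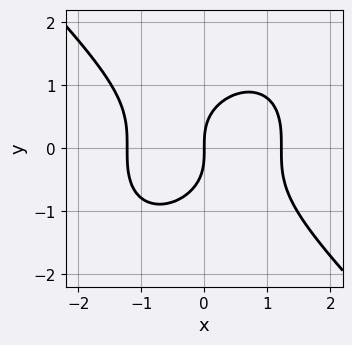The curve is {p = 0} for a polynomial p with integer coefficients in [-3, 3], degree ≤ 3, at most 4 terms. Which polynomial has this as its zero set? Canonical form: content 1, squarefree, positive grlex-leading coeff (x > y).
deg p = 3. A generic line meets the curve in up to 3 points.
Reading off the gridlines: it meets the x-axis at x = 0 (among the integer gridlines); it meets the y-axis at y = 0 (among the integer gridlines).
Fitting integer coefficients to these (and the overall shape) gives p.

2*x^3 + 2*y^3 - 3*x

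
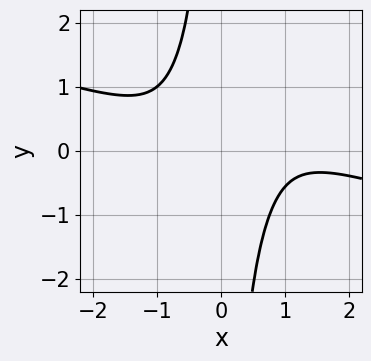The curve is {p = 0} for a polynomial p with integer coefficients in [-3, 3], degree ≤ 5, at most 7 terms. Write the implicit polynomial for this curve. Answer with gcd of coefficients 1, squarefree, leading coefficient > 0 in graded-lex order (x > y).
(a) The degree is 4 — the shape is more complex than any degree-3 curve.
(b) Checking where it meets the axes: the curve avoids every integer x-axis point in the box; it misses every integer gridline on the y-axis.
(c) Together with the visible shape, these determine p as stated.

x^4 + 3*x^3*y - x^2*y^2 - x^3 + 2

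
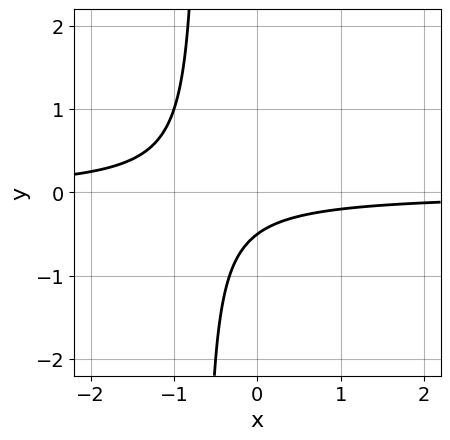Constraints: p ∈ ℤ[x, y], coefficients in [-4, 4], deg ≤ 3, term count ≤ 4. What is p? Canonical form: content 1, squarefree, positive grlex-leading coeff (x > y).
First, the degree is 2 — a generic line meets the curve in up to 2 points.
Next, observable constraints: the curve avoids every integer x-axis point in the box.
Finally, assembling these constraints gives the stated polynomial.

3*x*y + 2*y + 1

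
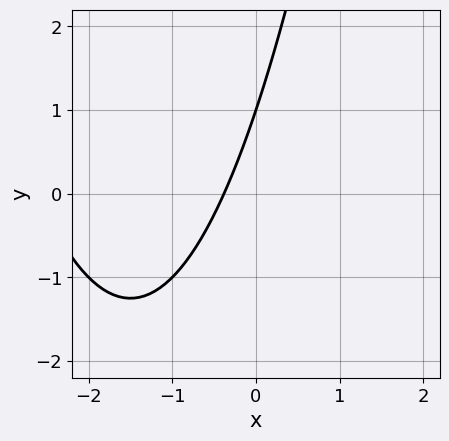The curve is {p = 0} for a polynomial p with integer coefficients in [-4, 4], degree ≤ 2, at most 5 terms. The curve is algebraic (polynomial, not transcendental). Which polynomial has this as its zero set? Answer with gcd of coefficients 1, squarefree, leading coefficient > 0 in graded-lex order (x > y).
x^2 + 3*x - y + 1

(a) deg p = 2.
(b) Against the integer gridlines: one y-axis crossing is at y = 1.
(c) Assembling these constraints gives the stated polynomial.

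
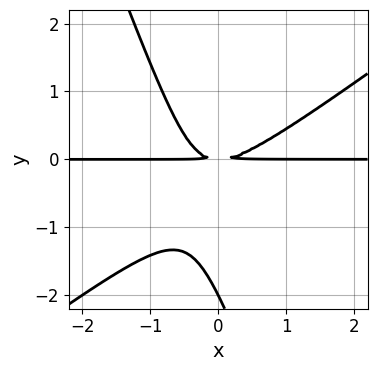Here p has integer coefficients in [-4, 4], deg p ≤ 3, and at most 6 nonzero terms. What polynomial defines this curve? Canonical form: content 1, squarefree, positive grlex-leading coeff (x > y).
2*x^2*y - 2*x*y^2 - y^3 - 2*y^2

First, degree: no degree-2 curve has this shape, so deg p = 3.
Next, checking where it meets the axes: the visible x-axis segment lies entirely on the curve; it meets the y-axis at y = -2 (among the integer gridlines).
Finally, putting this together gives p.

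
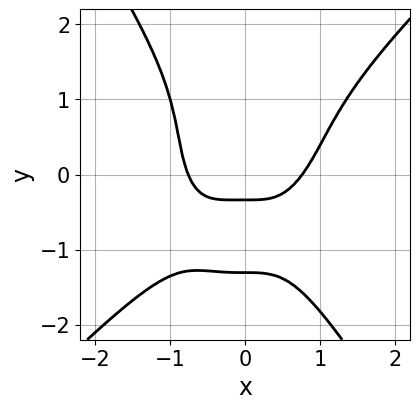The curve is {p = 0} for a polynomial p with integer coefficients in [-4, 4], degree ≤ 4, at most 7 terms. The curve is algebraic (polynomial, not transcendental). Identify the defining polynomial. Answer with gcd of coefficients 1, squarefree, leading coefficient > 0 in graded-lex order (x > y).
3*x^4 - 2*x^3*y - y^4 - 3*y - 1

(a) deg p = 4. A generic line meets the curve in up to 4 points.
(b) Putting this together gives p.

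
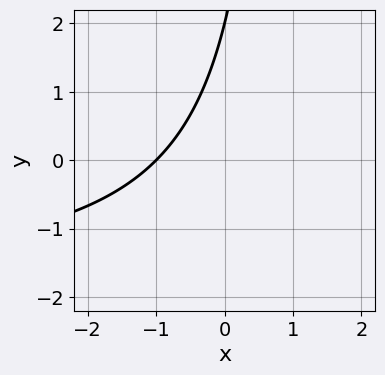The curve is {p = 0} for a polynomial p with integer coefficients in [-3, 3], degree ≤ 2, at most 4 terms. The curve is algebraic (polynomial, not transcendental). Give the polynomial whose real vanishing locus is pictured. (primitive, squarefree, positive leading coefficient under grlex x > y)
x*y + 2*x - y + 2

(a) deg p = 2. A generic line meets the curve in up to 2 points.
(b) From the visible intercepts: one x-axis crossing is at x = -1; one y-axis crossing is at y = 2.
(c) Together with the visible shape, these determine p as stated.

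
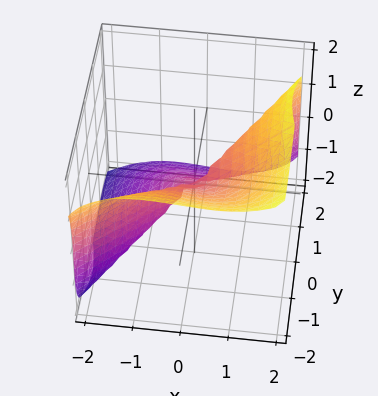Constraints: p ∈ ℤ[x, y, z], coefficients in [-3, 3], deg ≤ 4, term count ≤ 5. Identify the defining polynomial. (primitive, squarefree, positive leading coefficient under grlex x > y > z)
Degree: a generic line meets the surface in up to 3 points, so deg p = 3.
Observable constraints: it meets the x-axis at x = 0 (among the integer gridlines); it crosses the z-axis at the gridline z = 0; it meets the y-axis at y = 0 (among the integer gridlines).
Together with the visible shape, these determine p as stated.

3*x^3 - x*y^2 - 3*y^3 + 2*y*z^2 - 3*z^3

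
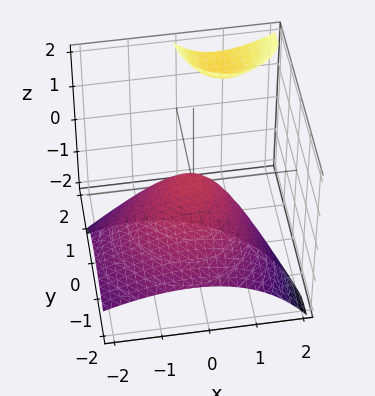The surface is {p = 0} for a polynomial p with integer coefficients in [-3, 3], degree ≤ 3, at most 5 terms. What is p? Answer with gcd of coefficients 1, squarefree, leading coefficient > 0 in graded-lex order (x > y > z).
1. The picture has 2 separate pieces. They look like related sheets of one shape, so recover p as a whole.
2. The degree is 2 — the shape is more complex than any degree-1 surface.
3. From the axis intercepts and sections: it crosses the x-axis at the gridline x = 0; it meets the z-axis at z = 0 (among the integer gridlines); it crosses the y-axis at the gridline y = 0.
4. Putting this together gives p.

x^2 - x*z + y^2 - 2*y*z + 2*z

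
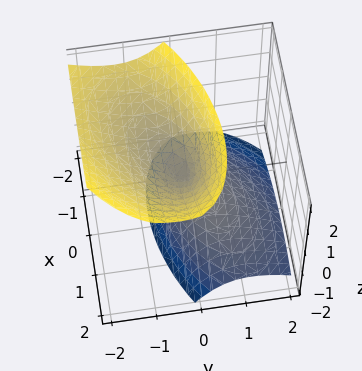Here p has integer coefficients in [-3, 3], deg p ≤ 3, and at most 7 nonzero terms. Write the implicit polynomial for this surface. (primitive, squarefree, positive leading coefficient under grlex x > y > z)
x^2 - x*y + 2*y^2 + 2*y*z - z^2

First, the picture has 2 separate pieces. They look like related sheets of one shape, so recover p as a whole.
Next, the degree is 2 — a generic line meets the surface in up to 2 points.
Next, checking where it meets the axes: it meets the y-axis at y = 0 (among the integer gridlines); it meets the x-axis at x = 0 (among the integer gridlines); it crosses the z-axis at the gridline z = 0.
Finally, assembling these constraints gives the stated polynomial.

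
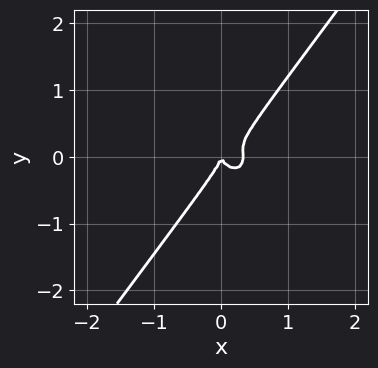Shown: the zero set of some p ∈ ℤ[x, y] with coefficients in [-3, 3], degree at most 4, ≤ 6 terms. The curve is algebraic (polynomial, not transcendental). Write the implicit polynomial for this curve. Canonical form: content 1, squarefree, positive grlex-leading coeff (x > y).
3*x^3 + x*y^2 - 2*y^3 - x^2

The degree is 3 — the shape is more complex than any degree-2 curve.
From the visible intercepts: it crosses the y-axis at the gridline y = 0; it meets the x-axis at x = 0 (among the integer gridlines).
These observations pin down the coefficients.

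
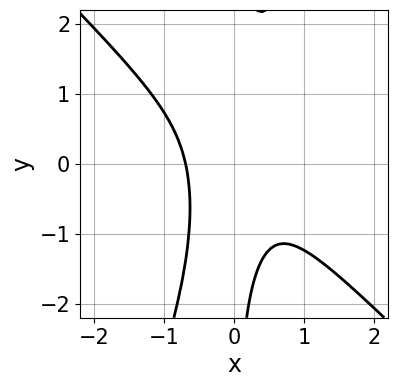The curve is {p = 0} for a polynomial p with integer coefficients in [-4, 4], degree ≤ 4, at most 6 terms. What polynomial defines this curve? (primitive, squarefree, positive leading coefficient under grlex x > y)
3*x^3 + 2*x^2*y - x*y^2 + 1

deg p = 3. A generic line meets the curve in up to 3 points.
Against the integer gridlines: no y-intercept at any integer in the box.
Assembling these constraints gives the stated polynomial.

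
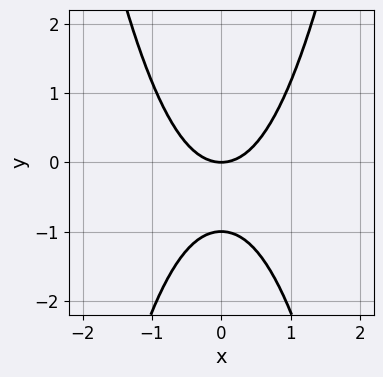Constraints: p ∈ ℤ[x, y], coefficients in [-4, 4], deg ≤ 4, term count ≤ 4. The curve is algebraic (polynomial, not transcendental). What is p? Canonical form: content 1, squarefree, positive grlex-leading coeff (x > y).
1. deg p = 4. A generic line meets the curve in up to 4 points.
2. Symmetries: mirror symmetry x ↦ −x ⇒ only even powers of x.
3. From the visible intercepts: the y-axis gridline crossings are at y ∈ {-1, 0}; it meets the x-axis at x = 0 (among the integer gridlines).
4. Solving for integer coefficients yields p as stated.

3*x^4 + 2*x^2 - 2*y^2 - 2*y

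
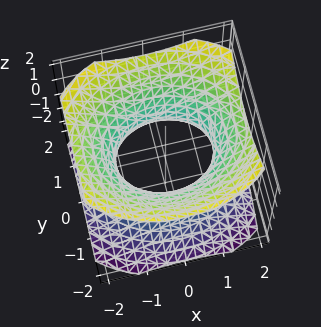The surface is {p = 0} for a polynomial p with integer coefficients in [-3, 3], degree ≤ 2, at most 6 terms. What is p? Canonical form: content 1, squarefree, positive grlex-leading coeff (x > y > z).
2*x^2 + 3*y^2 - 3*z^2 - 3

deg p = 2. One connected sheet with a waist; a quadric.
Symmetries: the y ↦ −y reflection is a symmetry, so y appears only in even powers; it's symmetric under x → −x, forcing even powers of x; it's symmetric under z → −z, forcing even powers of z.
Observable constraints: among the integer gridlines, it crosses the y-axis at y ∈ {-1, 1}; no z-intercept at any integer in the box.
Putting this together gives p.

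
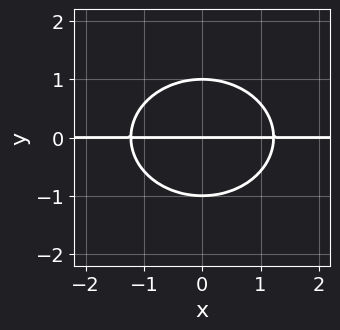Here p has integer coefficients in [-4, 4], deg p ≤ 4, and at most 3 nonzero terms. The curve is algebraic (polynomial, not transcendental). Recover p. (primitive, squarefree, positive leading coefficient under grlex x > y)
First, degree: a generic line meets the curve in up to 3 points, so deg p = 3.
Next, symmetries: the x ↦ −x reflection is a symmetry, so x appears only in even powers.
Then, checking where it meets the axes: among the integer gridlines, it crosses the y-axis at y ∈ {-1, 0, 1}; every point of the x-axis in the box is on the curve.
Finally, together with the visible shape, these determine p as stated.

2*x^2*y + 3*y^3 - 3*y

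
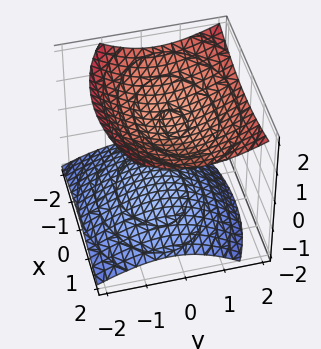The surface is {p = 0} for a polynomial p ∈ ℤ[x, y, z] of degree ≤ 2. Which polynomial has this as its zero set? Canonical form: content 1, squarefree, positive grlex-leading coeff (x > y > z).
x^2 + 2*y^2 - y*z - 3*z^2 + 3

The picture has 2 separate pieces. They look like related sheets of one shape, so recover p as a whole.
Degree: no degree-1 surface has this shape, so deg p = 2.
Checking where it meets the axes: the z-axis gridline crossings are at z ∈ {-1, 1}; the surface avoids every integer x-axis point in the box.
Assembling these constraints gives the stated polynomial.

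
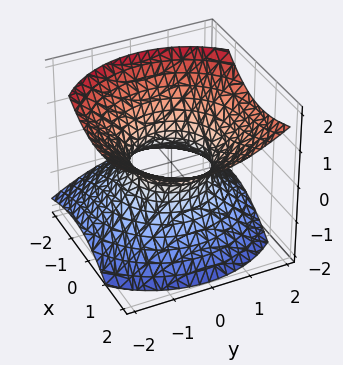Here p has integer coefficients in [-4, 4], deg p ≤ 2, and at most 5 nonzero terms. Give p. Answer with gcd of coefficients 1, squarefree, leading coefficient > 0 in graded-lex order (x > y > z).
2*x^2 - 2*x*z + 2*y^2 - 3*z^2 - 2

1. The degree is 2 — a generic line meets the surface in up to 2 points.
2. Reading off the gridlines: the x-axis gridline crossings are at x ∈ {-1, 1}; among the integer gridlines, it crosses the y-axis at y ∈ {-1, 1}.
3. Matching integer coefficients to the picture gives p.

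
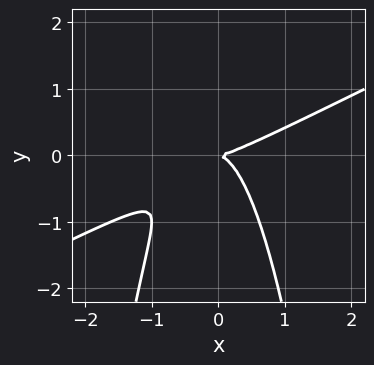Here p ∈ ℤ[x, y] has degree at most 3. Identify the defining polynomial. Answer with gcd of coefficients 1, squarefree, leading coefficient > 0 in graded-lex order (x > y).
x^3 - 2*x^2*y - y^2

(a) deg p = 3. The shape is more complex than any degree-2 curve.
(b) Against the integer gridlines: one x-axis crossing is at x = 0; it meets the y-axis at y = 0 (among the integer gridlines).
(c) Together with the visible shape, these determine p as stated.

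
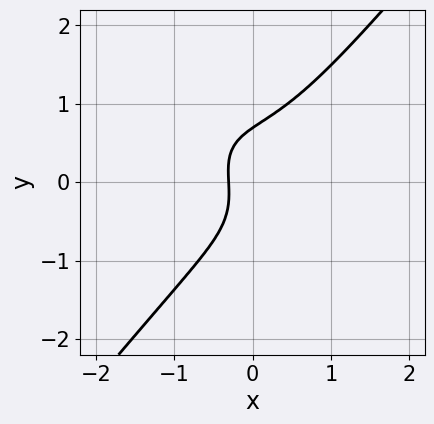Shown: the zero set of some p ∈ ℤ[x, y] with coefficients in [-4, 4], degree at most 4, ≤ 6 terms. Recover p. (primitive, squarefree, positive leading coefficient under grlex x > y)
3*x^3 + 2*x^2*y - 3*y^3 + 3*x + 1

Degree: no degree-2 curve has this shape, so deg p = 3.
The integer polynomial consistent with all of this is the stated p.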